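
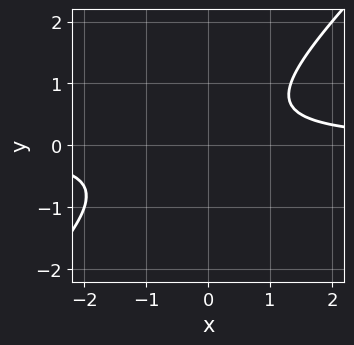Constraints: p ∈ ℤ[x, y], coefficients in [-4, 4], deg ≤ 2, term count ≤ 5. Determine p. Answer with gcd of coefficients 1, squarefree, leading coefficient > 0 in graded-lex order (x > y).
deg p = 2.
From the axis intercepts and sections: no y-intercept at any integer in the box; it misses every integer gridline on the x-axis.
Matching integer coefficients to the picture gives p.

3*x*y - 3*y^2 + y - 2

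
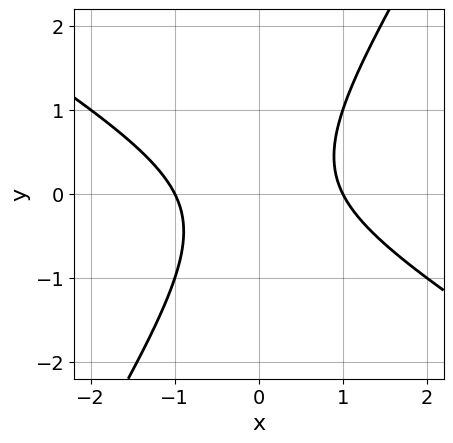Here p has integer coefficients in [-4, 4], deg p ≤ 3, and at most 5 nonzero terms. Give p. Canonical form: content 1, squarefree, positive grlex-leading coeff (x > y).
1. Degree: the shape is more complex than any degree-1 curve, so deg p = 2.
2. Checking where it meets the axes: among the integer gridlines, it crosses the x-axis at x ∈ {-1, 1}; the curve avoids every integer y-axis point in the box.
3. The integer polynomial consistent with all of this is the stated p.

x^2 + x*y - y^2 - 1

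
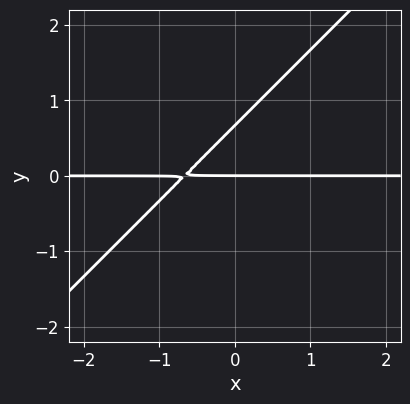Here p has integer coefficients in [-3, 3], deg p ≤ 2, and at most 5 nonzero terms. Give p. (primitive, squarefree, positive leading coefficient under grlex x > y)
The degree is 2 — the shape is more complex than any degree-1 curve.
From the visible intercepts: the visible x-axis segment lies entirely on the curve; it crosses the y-axis at the gridline y = 0.
The integer polynomial consistent with all of this is the stated p.

3*x*y - 3*y^2 + 2*y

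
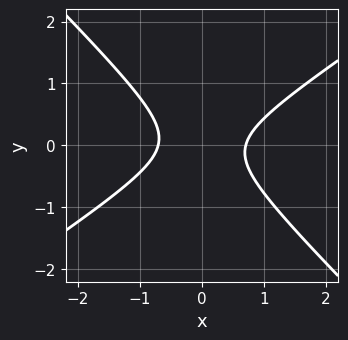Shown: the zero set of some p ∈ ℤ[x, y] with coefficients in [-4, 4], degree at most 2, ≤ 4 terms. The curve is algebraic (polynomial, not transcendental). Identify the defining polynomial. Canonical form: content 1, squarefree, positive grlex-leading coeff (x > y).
(a) Degree: a generic line meets the curve in up to 2 points, so deg p = 2.
(b) Reading off the gridlines: it misses every integer gridline on the y-axis.
(c) Putting this together gives p.

2*x^2 - x*y - 3*y^2 - 1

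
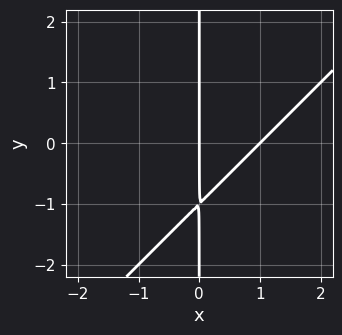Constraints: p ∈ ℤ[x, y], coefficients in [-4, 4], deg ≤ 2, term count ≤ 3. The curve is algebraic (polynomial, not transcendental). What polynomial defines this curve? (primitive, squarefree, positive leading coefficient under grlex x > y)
The degree is 2 — the shape is more complex than any degree-1 curve.
Against the integer gridlines: the x-axis gridline crossings are at x ∈ {0, 1}; every point of the y-axis in the box is on the curve.
Solving for integer coefficients yields p as stated.

x^2 - x*y - x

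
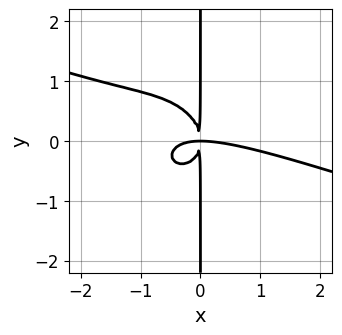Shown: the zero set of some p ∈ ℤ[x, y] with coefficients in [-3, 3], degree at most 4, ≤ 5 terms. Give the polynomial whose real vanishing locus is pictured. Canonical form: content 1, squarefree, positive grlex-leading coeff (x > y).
(a) The degree is 4 — no degree-3 curve has this shape.
(b) Observable constraints: every point of the y-axis in the box is on the curve.
(c) Assembling these constraints gives the stated polynomial.

x^4 + 3*x^3*y + x^2*y^2 + 3*x*y^3 + 3*x^2*y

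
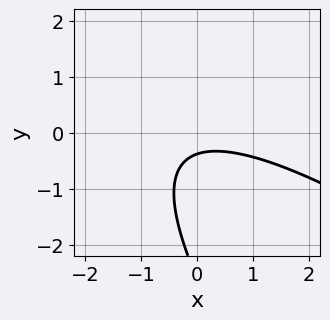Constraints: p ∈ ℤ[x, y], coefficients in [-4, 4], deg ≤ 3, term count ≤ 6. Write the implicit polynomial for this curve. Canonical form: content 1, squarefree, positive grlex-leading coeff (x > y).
x^2 + 2*x*y + y^2 + 3*y + 1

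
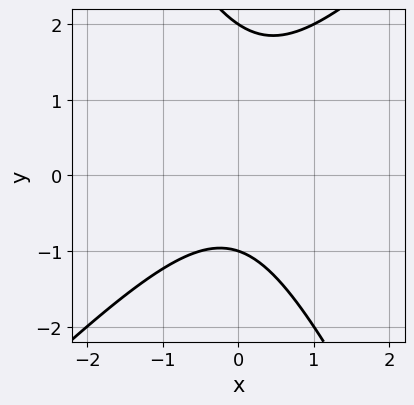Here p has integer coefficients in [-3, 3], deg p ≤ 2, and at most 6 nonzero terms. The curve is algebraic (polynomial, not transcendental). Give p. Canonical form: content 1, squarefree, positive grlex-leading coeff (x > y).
2*x^2 - x*y - y^2 + y + 2

(a) Degree: no degree-1 curve has this shape, so deg p = 2.
(b) Against the integer gridlines: the y-axis gridline crossings are at y ∈ {-1, 2}; no x-intercept at any integer in the box.
(c) Matching integer coefficients to the picture gives p.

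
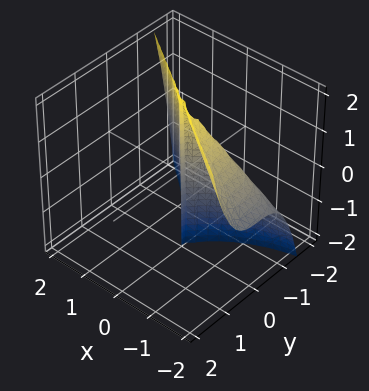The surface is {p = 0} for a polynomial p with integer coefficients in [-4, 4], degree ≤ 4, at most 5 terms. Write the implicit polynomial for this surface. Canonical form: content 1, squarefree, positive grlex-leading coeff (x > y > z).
1. deg p = 3. No degree-2 surface has this shape.
2. Observable constraints: it crosses the y-axis at the gridline y = 0; the visible z-axis segment lies entirely on the surface; among the integer gridlines, it crosses the x-axis at x ∈ {-2, 0}.
3. These observations pin down the coefficients.

x^3 - x^2*z + 3*y^3 + 2*x^2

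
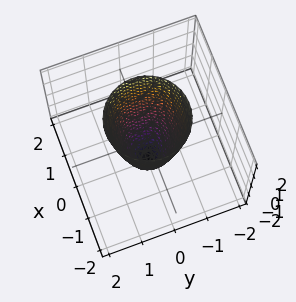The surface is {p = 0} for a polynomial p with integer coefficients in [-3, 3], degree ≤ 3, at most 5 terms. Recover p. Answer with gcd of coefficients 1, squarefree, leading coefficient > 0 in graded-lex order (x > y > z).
3*x^2 + 3*y^2 - z - 2

1. deg p = 2.
2. Symmetries: rotational symmetry about the z-axis ⇒ p depends on x, y only through x² + y².
3. Reading off the gridlines: it meets the z-axis at z = -2 (among the integer gridlines); a circular section at z = -1 has radius between 0 and 1.
4. Fitting integer coefficients to these (and the overall shape) gives p.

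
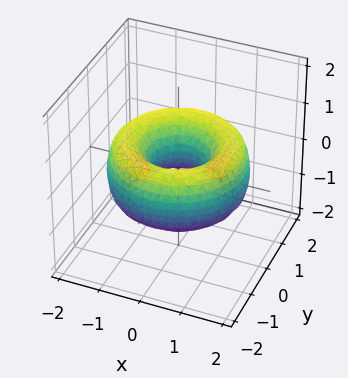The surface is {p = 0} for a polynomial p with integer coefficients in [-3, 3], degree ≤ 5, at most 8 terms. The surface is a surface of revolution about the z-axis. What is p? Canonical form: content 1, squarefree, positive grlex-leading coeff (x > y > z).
x^4 + 2*x^2*y^2 + y^4 - 3*x^2 - 3*y^2 + 2*z^2 + 1

(a) The degree is 4 — a generic line meets the surface in up to 4 points.
(b) Symmetries: rotational symmetry about the z-axis ⇒ p depends on x, y only through x² + y².
(c) Reading off the gridlines: a circular section at z = 0 has radius between 0 and 1; no z-intercept at any integer in the box.
(d) Solving for integer coefficients yields p as stated.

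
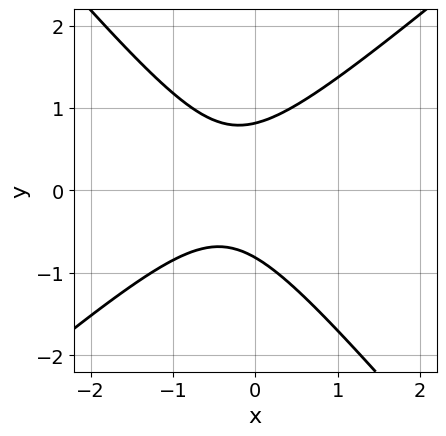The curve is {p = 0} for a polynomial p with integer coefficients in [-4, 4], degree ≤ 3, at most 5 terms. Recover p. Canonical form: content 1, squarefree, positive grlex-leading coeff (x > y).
3*x^2 - x*y - 3*y^2 + 2*x + 2

First, degree: a generic line meets the curve in up to 2 points, so deg p = 2.
Then, against the integer gridlines: no x-intercept at any integer in the box.
Finally, assembling these constraints gives the stated polynomial.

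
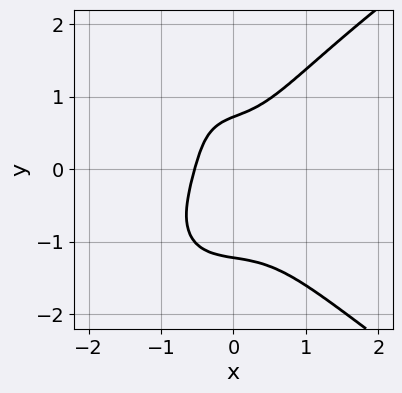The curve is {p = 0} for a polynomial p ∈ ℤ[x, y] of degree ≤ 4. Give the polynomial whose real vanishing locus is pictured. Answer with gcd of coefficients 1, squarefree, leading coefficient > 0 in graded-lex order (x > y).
y^4 - 3*x^3 - x + y - 1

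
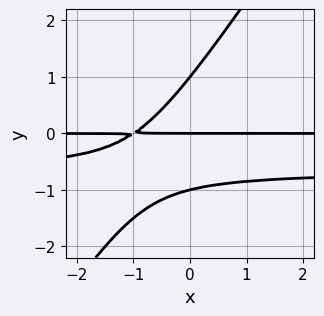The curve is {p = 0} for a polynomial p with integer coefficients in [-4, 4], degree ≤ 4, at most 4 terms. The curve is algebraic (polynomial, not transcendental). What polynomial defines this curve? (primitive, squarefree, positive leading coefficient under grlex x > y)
1. The degree is 3 — the shape is more complex than any degree-2 curve.
2. Observable constraints: every point of the x-axis in the box is on the curve; among the integer gridlines, it crosses the y-axis at y ∈ {-1, 0, 1}.
3. Matching integer coefficients to the picture gives p.

3*x*y^2 - 2*y^3 + 2*x*y + 2*y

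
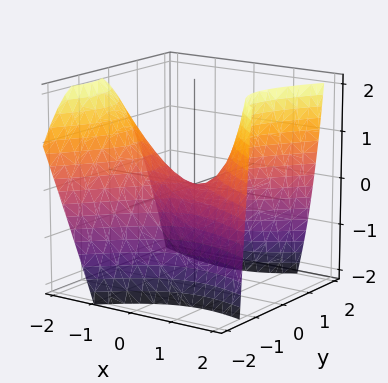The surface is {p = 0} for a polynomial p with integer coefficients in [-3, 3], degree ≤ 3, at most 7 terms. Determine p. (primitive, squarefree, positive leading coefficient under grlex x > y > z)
1. Degree: a generic line meets the surface in up to 2 points, so deg p = 2.
2. Checking where it meets the axes: one x-axis crossing is at x = 0; one y-axis crossing is at y = 0; one z-axis crossing is at z = 0.
3. Together with the visible shape, these determine p as stated.

2*x^2 + 2*x*y + x*z - 3*y^2 - 3*z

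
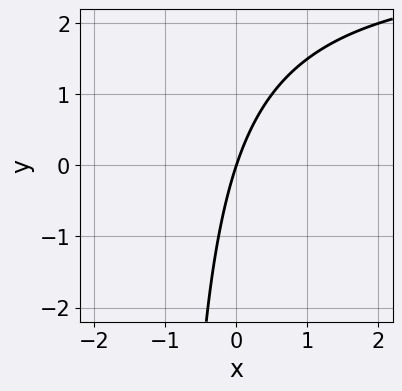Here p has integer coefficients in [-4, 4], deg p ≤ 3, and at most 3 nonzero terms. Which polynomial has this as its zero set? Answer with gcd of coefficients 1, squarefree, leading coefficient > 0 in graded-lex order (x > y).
x*y - 3*x + y

First, deg p = 2. A generic line meets the curve in up to 2 points.
Next, against the integer gridlines: it meets the y-axis at y = 0 (among the integer gridlines); it meets the x-axis at x = 0 (among the integer gridlines).
Finally, matching integer coefficients to the picture gives p.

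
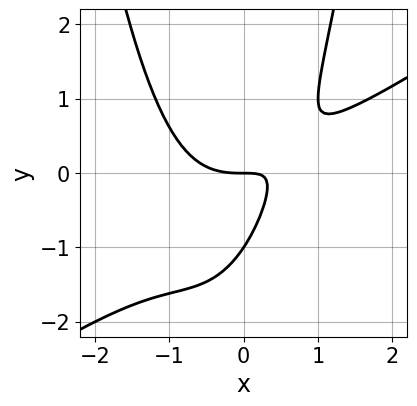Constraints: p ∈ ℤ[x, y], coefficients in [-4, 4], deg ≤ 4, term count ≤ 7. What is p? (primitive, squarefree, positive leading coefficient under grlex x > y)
2*x^3 - 3*x^2*y - 3*x*y + 2*y^2 + 2*y

Degree: a generic line meets the curve in up to 3 points, so deg p = 3.
Against the integer gridlines: among the integer gridlines, it crosses the y-axis at y ∈ {-1, 0}; it crosses the x-axis at the gridline x = 0.
Fitting integer coefficients to these (and the overall shape) gives p.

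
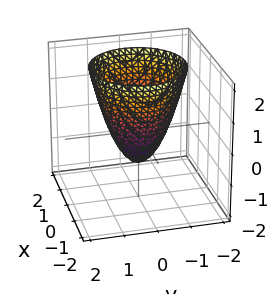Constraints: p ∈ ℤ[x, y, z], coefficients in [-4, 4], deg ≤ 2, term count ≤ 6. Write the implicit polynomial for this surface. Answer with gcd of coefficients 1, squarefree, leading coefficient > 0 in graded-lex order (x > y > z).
1. Degree: no degree-1 surface has this shape, so deg p = 2.
2. By symmetry, the surface is invariant under rotation about z: p = q(x² + y², z).
3. Checking where it meets the axes: it crosses the z-axis at the gridline z = -1; a circular section at z = 0 has radius between 0 and 1.
4. Putting this together gives p.

3*x^2 + 3*y^2 - 2*z - 2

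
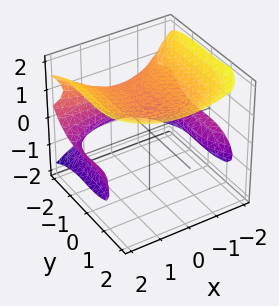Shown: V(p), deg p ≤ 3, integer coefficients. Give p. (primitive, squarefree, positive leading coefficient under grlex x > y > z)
2*x^2*z + y^3 - 3*z^3 + y^2 + 3

1. Degree: no degree-2 surface has this shape, so deg p = 3.
2. From the visible intercepts: it meets the z-axis at z = 1 (among the integer gridlines); the surface avoids every integer x-axis point in the box.
3. These observations pin down the coefficients.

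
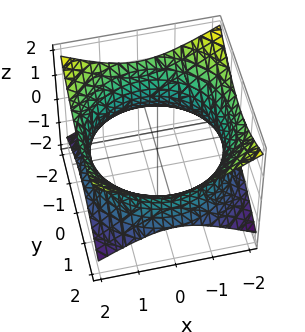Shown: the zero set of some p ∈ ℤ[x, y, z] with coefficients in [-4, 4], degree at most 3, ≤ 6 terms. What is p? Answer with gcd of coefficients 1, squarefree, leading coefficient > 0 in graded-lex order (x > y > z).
x^2 + y^2 - 2*z^2 - 3

1. Degree: an hourglass — one-sheet hyperboloid; a quadric, so deg p = 2.
2. Symmetries: the z ↦ −z reflection is a symmetry, so z appears only in even powers; the z-axis is an axis of rotation, so x and y enter only as x² + y².
3. From the visible intercepts: a circular section at z = 0 has radius between 1 and 2; no z-intercept at any integer in the box.
4. Solving for integer coefficients yields p as stated.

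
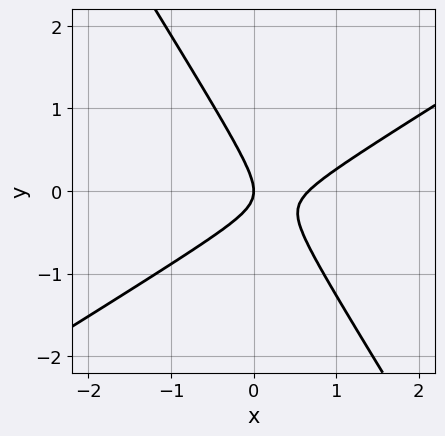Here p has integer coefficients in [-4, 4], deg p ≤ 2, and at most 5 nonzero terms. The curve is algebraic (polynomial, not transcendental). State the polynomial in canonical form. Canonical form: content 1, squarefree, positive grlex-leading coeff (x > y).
3*x^2 - 3*x*y - 3*y^2 - 2*x

1. deg p = 2. The shape is more complex than any degree-1 curve.
2. Checking where it meets the axes: it meets the y-axis at y = 0 (among the integer gridlines); it crosses the x-axis at the gridline x = 0.
3. Fitting integer coefficients to these (and the overall shape) gives p.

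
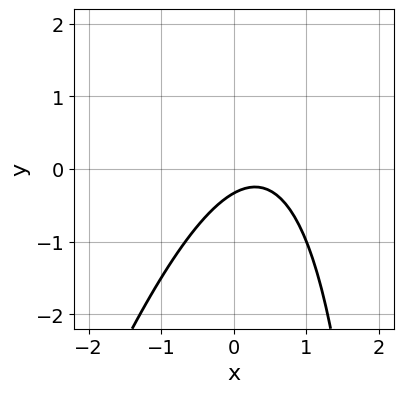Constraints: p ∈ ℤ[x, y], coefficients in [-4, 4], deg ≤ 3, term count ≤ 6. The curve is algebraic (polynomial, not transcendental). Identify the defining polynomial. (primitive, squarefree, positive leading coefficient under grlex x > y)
3*x^2 - x*y - 2*x + 3*y + 1

(a) deg p = 2. No degree-1 curve has this shape.
(b) Against the integer gridlines: it misses every integer gridline on the x-axis.
(c) Solving for integer coefficients yields p as stated.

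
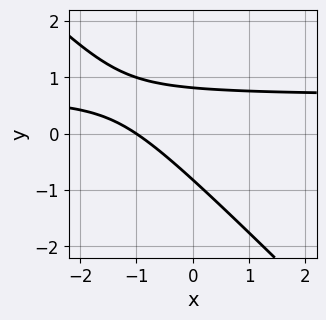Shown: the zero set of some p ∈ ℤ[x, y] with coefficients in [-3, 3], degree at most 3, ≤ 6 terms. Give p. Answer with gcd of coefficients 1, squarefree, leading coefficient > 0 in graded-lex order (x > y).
(a) deg p = 2. No degree-1 curve has this shape.
(b) From the visible intercepts: it meets the x-axis at x = -1 (among the integer gridlines).
(c) Solving for integer coefficients yields p as stated.

3*x*y + 3*y^2 - 2*x - 2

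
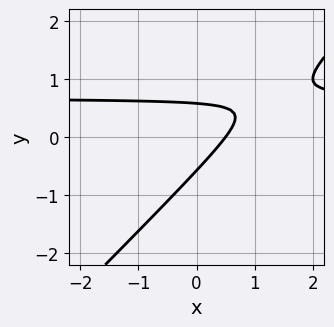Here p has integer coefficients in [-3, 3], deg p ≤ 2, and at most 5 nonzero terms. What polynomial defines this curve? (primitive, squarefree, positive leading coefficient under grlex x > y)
(a) deg p = 2. No degree-1 curve has this shape.
(b) Solving for integer coefficients yields p as stated.

3*x*y - 3*y^2 - 2*x + 1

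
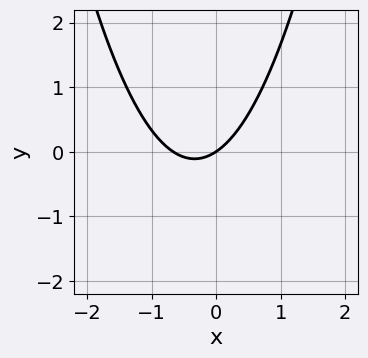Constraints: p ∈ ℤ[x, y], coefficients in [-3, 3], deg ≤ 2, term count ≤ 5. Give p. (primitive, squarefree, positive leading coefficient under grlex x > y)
3*x^2 + 2*x - 3*y

Degree: a generic line meets the curve in up to 2 points, so deg p = 2.
Against the integer gridlines: it meets the y-axis at y = 0 (among the integer gridlines); it meets the x-axis at x = 0 (among the integer gridlines).
These observations pin down the coefficients.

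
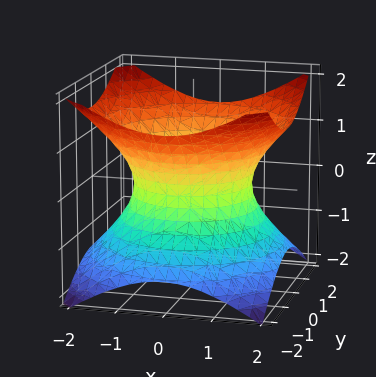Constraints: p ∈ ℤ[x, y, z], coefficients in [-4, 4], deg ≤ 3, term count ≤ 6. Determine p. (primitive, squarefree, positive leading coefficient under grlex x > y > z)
2*x^2 + 2*y^2 - 3*z^2 - 3

The degree is 2 — an hourglass — one-sheet hyperboloid; a quadric.
Symmetries: it's symmetric under z → −z, forcing even powers of z; the surface is invariant under rotation about z: p = q(x² + y², z).
Reading off the gridlines: the surface avoids every integer z-axis point in the box; a circular section at z = 0 has radius between 1 and 2.
Solving for integer coefficients yields p as stated.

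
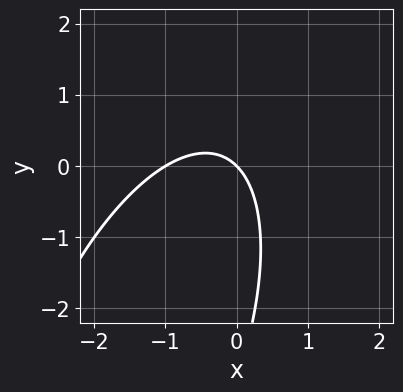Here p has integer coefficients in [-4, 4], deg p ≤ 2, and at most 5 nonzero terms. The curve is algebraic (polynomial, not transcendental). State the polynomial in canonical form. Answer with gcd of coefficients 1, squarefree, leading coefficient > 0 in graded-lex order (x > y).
3*x^2 - 2*x*y + y^2 + 3*x + 3*y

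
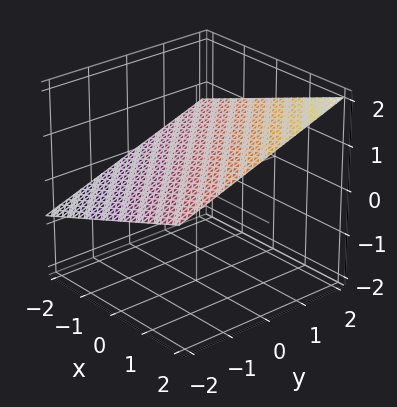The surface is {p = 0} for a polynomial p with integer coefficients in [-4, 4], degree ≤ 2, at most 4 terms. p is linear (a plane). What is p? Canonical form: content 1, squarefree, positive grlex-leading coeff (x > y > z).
First, the degree is 1 — the surface is flat (a plane).
Next, from the visible intercepts: it meets the x-axis at x = -2 (among the integer gridlines); it meets the y-axis at y = -2 (among the integer gridlines).
Finally, matching integer coefficients to the picture gives p.

x + y - 3*z + 2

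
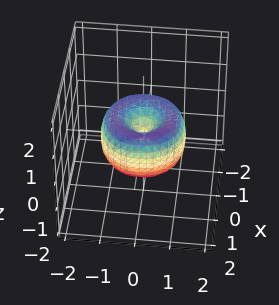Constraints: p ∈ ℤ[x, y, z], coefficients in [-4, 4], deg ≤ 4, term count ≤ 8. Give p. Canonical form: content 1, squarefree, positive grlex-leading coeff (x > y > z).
2*x^4 + 4*x^2*y^2 + 2*y^4 - 3*x^2 - 3*y^2 + 2*z^2

(a) deg p = 4.
(b) By symmetry, every cross-section ⟂ z is a circle, so x, y appear only via x² + y².
(c) Observable constraints: it crosses the x-axis at the gridline x = 0; a circular section at z = 0 has radius between 1 and 2.
(d) These observations pin down the coefficients.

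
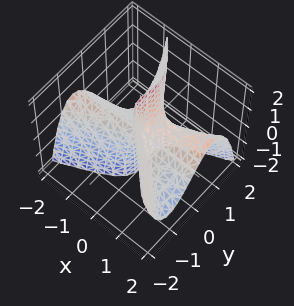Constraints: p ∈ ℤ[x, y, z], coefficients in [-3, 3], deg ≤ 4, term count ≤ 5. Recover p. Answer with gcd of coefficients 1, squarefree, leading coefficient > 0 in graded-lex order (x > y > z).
2*x^2*y - 2*x*y^2 - 3*y^3 - 3*x*z + 3*y^2

deg p = 3. No degree-2 surface has this shape.
From the visible intercepts: every point of the x-axis in the box is on the surface; the visible z-axis segment lies entirely on the surface; it crosses the y-axis at the gridline y = 1.
Fitting integer coefficients to these (and the overall shape) gives p.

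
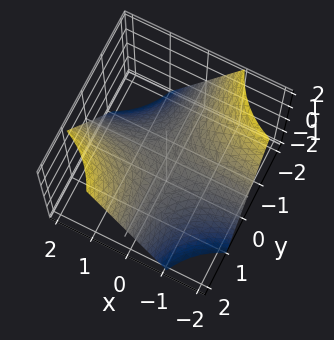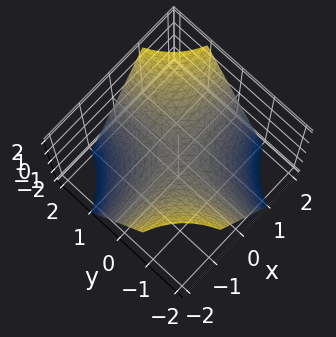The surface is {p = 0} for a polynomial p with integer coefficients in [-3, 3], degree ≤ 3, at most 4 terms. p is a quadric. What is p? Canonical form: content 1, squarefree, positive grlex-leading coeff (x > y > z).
x*y - z

1. deg p = 2. A saddle surface; a quadric.
2. Checking where it meets the axes: it crosses the z-axis at the gridline z = 0; every point of the y-axis in the box is on the surface; the visible x-axis segment lies entirely on the surface.
3. These observations pin down the coefficients.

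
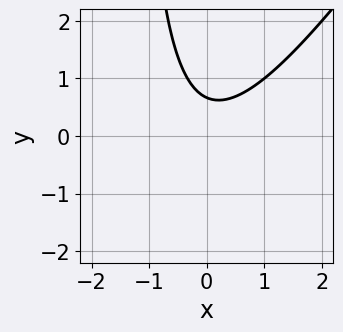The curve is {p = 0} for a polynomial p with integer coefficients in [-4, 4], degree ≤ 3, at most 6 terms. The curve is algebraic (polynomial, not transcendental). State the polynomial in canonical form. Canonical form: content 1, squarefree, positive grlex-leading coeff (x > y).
(a) deg p = 2. A generic line meets the curve in up to 2 points.
(b) From the axis intercepts and sections: the curve avoids every integer x-axis point in the box.
(c) Matching integer coefficients to the picture gives p.

3*x^2 - 2*x*y - 3*y + 2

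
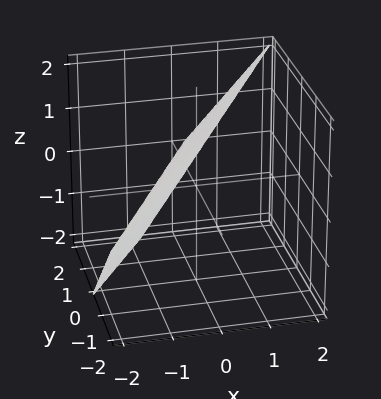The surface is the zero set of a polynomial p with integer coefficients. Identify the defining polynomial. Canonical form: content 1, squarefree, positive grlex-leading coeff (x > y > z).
3*x - 2*y - 2*z + 2

First, deg p = 1. Every cross-section is a straight line — this is a plane.
Then, observable constraints: one y-axis crossing is at y = 1; it crosses the z-axis at the gridline z = 1.
Finally, these observations pin down the coefficients.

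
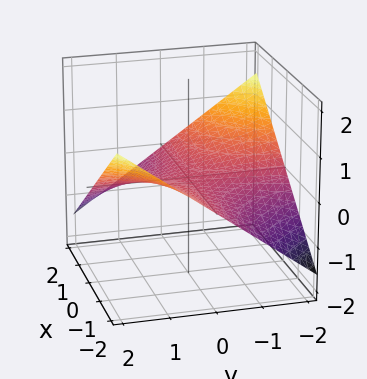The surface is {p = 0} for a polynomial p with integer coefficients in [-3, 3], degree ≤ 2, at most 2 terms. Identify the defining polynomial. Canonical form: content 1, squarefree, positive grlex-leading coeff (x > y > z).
1. Degree: a hyperbolic paraboloid; a quadric, so deg p = 2.
2. Reading off the gridlines: every point of the y-axis in the box is on the surface; the visible x-axis segment lies entirely on the surface.
3. Fitting integer coefficients to these (and the overall shape) gives p.

x*y + 3*z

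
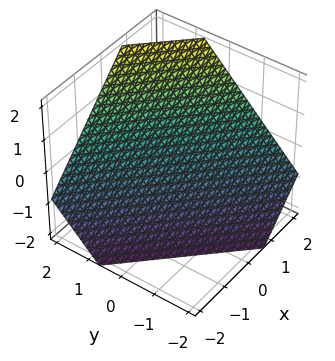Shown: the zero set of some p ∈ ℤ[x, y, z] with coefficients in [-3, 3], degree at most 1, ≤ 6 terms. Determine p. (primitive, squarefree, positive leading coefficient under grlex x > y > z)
First, degree: every cross-section is a straight line — this is a plane, so deg p = 1.
Finally, solving for integer coefficients yields p as stated.

3*x + 3*y - 3*z - 2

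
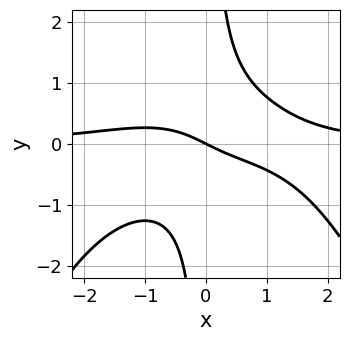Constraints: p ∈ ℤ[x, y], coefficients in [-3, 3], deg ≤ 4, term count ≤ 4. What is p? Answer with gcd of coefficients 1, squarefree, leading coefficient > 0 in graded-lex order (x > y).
1. Degree: a generic line meets the curve in up to 4 points, so deg p = 4.
2. From the axis intercepts and sections: it crosses the y-axis at the gridline y = 0; it crosses the x-axis at the gridline x = 0.
3. Putting this together gives p.

x^3*y + 3*x*y^2 - x - 2*y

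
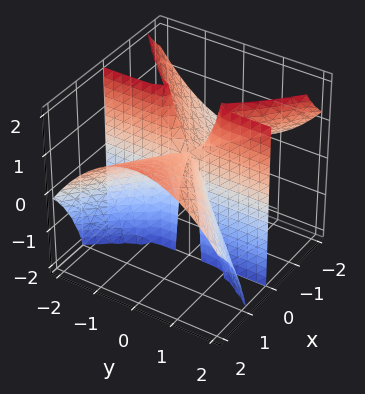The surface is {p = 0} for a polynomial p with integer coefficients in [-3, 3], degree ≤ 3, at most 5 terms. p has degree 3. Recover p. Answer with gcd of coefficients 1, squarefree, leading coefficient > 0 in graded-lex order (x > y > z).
x^3 - 3*x^2*z - 2*x*y^2 + 2*x^2

(a) Degree: a generic line meets the surface in up to 3 points, so deg p = 3.
(b) Against the integer gridlines: every point of the y-axis in the box is on the surface; it crosses the x-axis at the gridline x = -2; the visible z-axis segment lies entirely on the surface.
(c) Solving for integer coefficients yields p as stated.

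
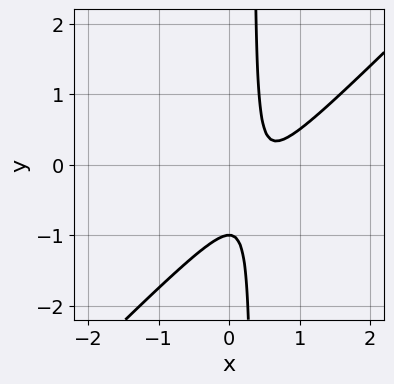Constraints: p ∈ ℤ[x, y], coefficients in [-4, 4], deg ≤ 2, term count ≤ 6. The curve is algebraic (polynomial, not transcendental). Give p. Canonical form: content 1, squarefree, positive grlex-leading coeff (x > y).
First, deg p = 2.
Next, against the integer gridlines: it meets the y-axis at y = -1 (among the integer gridlines); it misses every integer gridline on the x-axis.
Finally, fitting integer coefficients to these (and the overall shape) gives p.

3*x^2 - 3*x*y - 3*x + y + 1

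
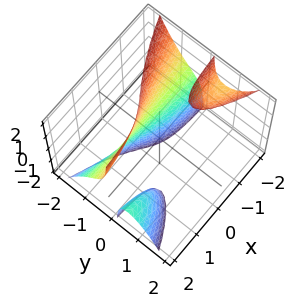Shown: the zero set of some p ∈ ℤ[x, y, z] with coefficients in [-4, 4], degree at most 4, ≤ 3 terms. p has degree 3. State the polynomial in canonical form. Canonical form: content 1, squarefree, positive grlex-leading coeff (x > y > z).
2*x*y*z + 3*y^3 + 1

1. I count 3 distinct pieces. They look like related sheets of one shape, so recover p as a whole.
2. The degree is 3 — the shape is more complex than any degree-2 surface.
3. Checking where it meets the axes: the surface avoids every integer x-axis point in the box; the surface avoids every integer z-axis point in the box.
4. These observations pin down the coefficients.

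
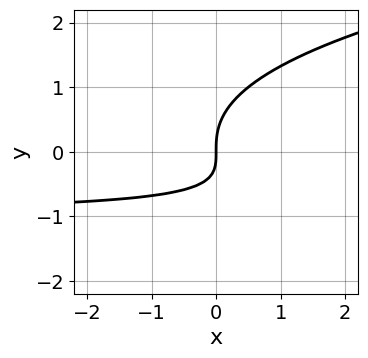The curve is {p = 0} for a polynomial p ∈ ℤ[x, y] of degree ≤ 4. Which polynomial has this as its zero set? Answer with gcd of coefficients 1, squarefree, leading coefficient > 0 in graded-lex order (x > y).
First, degree: the shape is more complex than any degree-2 curve, so deg p = 3.
Next, from the visible intercepts: it meets the y-axis at y = 0 (among the integer gridlines); it meets the x-axis at x = 0 (among the integer gridlines).
Finally, putting this together gives p.

y^3 - x*y - x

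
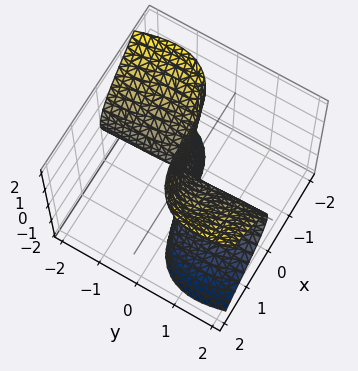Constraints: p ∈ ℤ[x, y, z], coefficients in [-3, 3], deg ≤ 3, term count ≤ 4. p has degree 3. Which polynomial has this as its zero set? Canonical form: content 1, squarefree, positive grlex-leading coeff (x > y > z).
1. The degree is 3 — the shape is more complex than any degree-2 surface.
2. Against the integer gridlines: every point of the y-axis in the box is on the surface; every point of the z-axis in the box is on the surface; one x-axis crossing is at x = 0.
3. Assembling these constraints gives the stated polynomial.

x^3 + 2*x*y^2 - 2*y*z^2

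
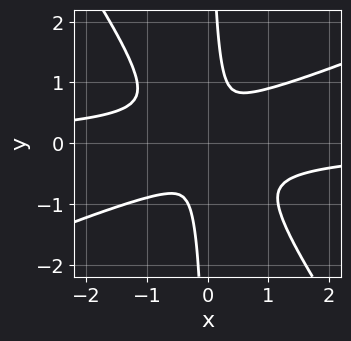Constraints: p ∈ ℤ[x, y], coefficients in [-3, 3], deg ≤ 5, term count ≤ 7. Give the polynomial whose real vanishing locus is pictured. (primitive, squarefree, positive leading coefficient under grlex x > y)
(a) Degree: the shape is more complex than any degree-3 curve, so deg p = 4.
(b) Matching integer coefficients to the picture gives p.

2*x^3*y - 3*x^2*y^2 - 3*x*y^3 + 2*x^2 + y^2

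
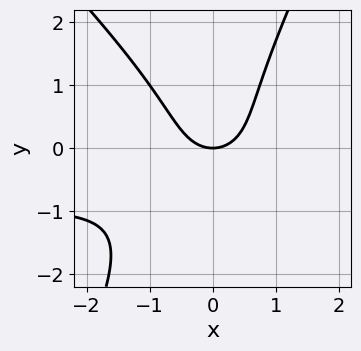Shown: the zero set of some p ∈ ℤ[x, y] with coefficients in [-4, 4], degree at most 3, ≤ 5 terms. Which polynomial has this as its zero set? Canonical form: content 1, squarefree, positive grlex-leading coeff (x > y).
Degree: the shape is more complex than any degree-2 curve, so deg p = 3.
From the visible intercepts: it crosses the x-axis at the gridline x = 0; it meets the y-axis at y = 0 (among the integer gridlines).
Solving for integer coefficients yields p as stated.

2*x^2*y + x*y^2 - y^3 + 2*x^2 - 2*y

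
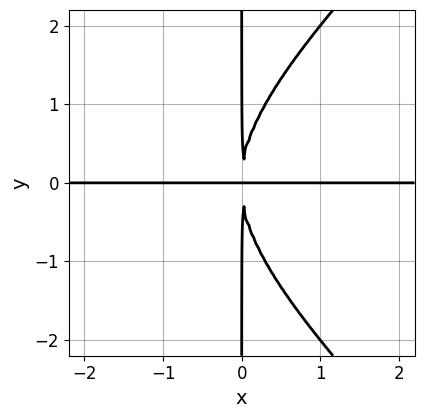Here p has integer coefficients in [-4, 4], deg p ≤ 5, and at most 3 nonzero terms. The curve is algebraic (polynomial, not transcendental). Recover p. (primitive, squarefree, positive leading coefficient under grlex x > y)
x^3*y - x*y^3 + 3*x^2*y

1. The degree is 4 — the shape is more complex than any degree-3 curve.
2. From the axis intercepts and sections: the visible y-axis segment lies entirely on the curve; the visible x-axis segment lies entirely on the curve.
3. The integer polynomial consistent with all of this is the stated p.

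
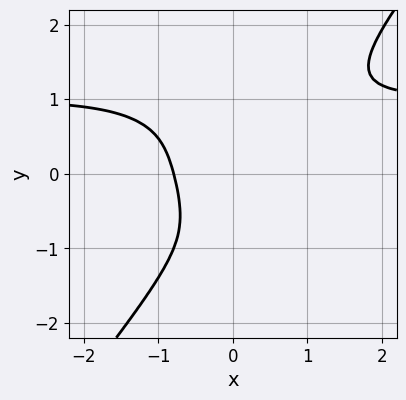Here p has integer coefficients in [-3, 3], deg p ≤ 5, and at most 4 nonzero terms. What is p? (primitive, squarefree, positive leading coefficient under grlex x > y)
2*x^3*y - y^4 - 2*x^3 - 1

1. Degree: no degree-3 curve has this shape, so deg p = 4.
2. From the axis intercepts and sections: no y-intercept at any integer in the box.
3. Fitting integer coefficients to these (and the overall shape) gives p.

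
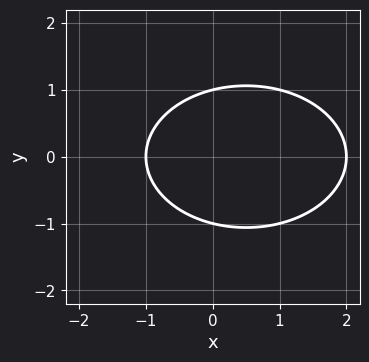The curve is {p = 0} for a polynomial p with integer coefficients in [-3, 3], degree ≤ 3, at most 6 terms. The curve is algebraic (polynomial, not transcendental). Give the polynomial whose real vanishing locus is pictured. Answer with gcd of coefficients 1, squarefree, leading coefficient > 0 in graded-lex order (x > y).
x^2 + 2*y^2 - x - 2

First, degree: a generic line meets the curve in up to 2 points, so deg p = 2.
Next, symmetries: the y ↦ −y reflection is a symmetry, so y appears only in even powers.
Then, from the axis intercepts and sections: among the integer gridlines, it crosses the y-axis at y ∈ {-1, 1}; the x-axis gridline crossings are at x ∈ {-1, 2}.
Finally, matching integer coefficients to the picture gives p.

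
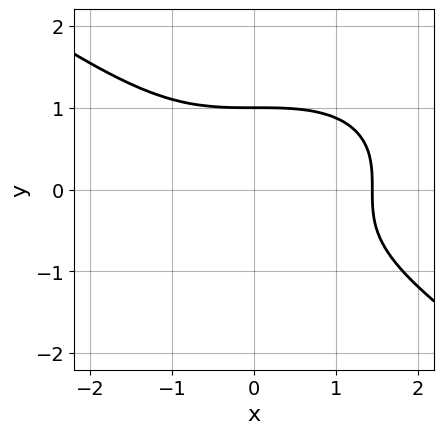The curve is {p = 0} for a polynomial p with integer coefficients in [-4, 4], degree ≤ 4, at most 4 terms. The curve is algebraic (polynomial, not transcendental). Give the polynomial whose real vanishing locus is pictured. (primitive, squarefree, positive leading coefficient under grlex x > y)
x^3 + 3*y^3 - 3

1. Degree: no degree-2 curve has this shape, so deg p = 3.
2. From the visible intercepts: it crosses the y-axis at the gridline y = 1.
3. Fitting integer coefficients to these (and the overall shape) gives p.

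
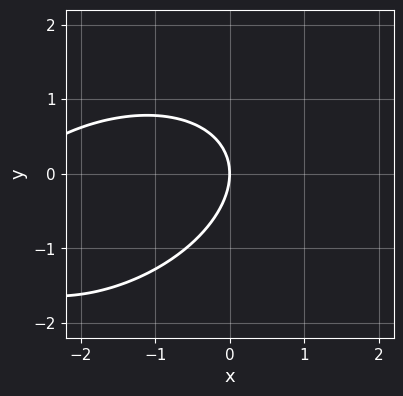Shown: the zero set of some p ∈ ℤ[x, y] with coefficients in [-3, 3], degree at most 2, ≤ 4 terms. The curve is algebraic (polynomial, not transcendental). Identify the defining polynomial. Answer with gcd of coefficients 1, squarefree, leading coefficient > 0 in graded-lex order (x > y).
1. The degree is 2 — the shape is more complex than any degree-1 curve.
2. From the visible intercepts: it crosses the x-axis at the gridline x = 0; it meets the y-axis at y = 0 (among the integer gridlines).
3. These observations pin down the coefficients.

x^2 - x*y + 2*y^2 + 3*x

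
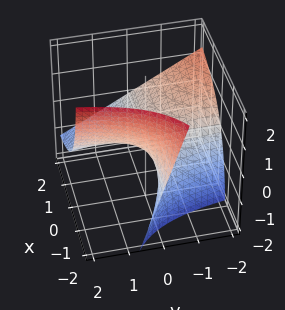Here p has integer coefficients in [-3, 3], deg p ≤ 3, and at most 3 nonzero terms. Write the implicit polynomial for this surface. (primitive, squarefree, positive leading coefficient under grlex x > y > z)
2*x*y + 2*x*z + 3*z

The degree is 2 — no degree-1 surface has this shape.
From the visible intercepts: it crosses the z-axis at the gridline z = 0; the visible x-axis segment lies entirely on the surface; the visible y-axis segment lies entirely on the surface.
Together with the visible shape, these determine p as stated.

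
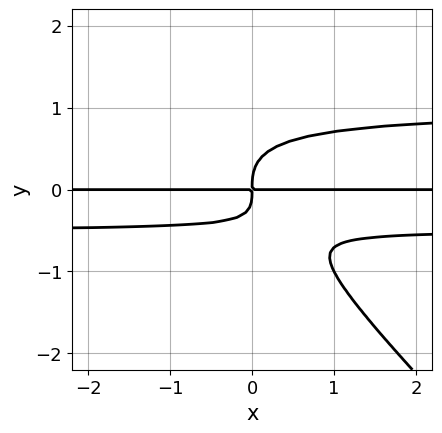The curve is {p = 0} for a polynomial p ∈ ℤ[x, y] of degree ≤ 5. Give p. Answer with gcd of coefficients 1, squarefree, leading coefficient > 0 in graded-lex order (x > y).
(a) The degree is 4 — no degree-3 curve has this shape.
(b) From the visible intercepts: the visible x-axis segment lies entirely on the curve.
(c) The integer polynomial consistent with all of this is the stated p.

2*x*y^3 + 2*y^4 - x*y^2 - x*y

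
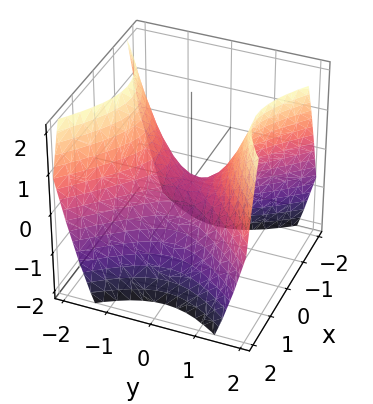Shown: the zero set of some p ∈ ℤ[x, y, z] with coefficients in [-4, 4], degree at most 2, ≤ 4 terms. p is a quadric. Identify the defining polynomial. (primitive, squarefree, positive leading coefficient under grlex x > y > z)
x^2 - y^2 + z

(a) The degree is 2 — a saddle surface; a quadric.
(b) Symmetries: it's symmetric under y → −y, forcing even powers of y; it's symmetric under x → −x, forcing even powers of x.
(c) Checking where it meets the axes: it meets the x-axis at x = 0 (among the integer gridlines); one y-axis crossing is at y = 0; it crosses the z-axis at the gridline z = 0.
(d) Fitting integer coefficients to these (and the overall shape) gives p.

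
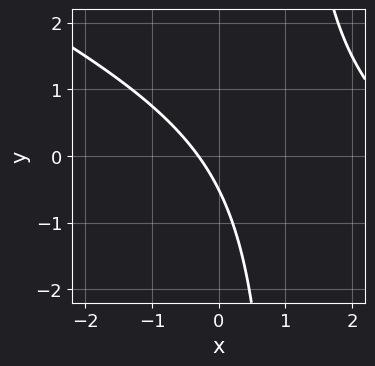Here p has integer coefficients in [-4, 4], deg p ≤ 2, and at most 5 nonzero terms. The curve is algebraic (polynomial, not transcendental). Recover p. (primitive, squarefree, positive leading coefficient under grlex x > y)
x^2 + 2*x*y - 3*x - 2*y - 1

First, the degree is 2 — no degree-1 curve has this shape.
Finally, the integer polynomial consistent with all of this is the stated p.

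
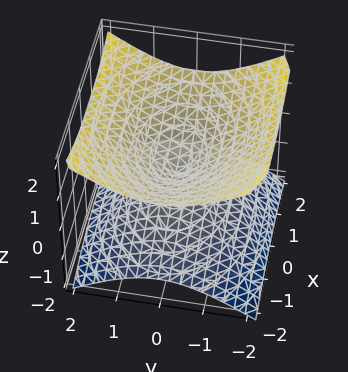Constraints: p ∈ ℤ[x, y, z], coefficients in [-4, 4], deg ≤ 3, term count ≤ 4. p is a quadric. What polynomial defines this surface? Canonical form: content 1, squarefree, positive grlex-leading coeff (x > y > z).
x^2 + 2*y^2 - 3*z^2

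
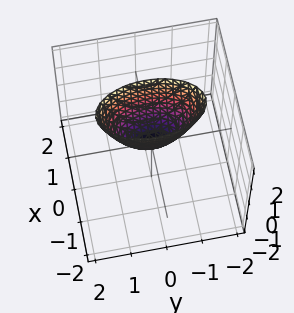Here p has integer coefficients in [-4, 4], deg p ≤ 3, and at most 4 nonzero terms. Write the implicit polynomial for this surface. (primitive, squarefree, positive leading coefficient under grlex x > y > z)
3*x^2 + y^2 - z

1. The degree is 2 — a single bowl opening along one axis; a quadric.
2. Symmetries: it's symmetric under x → −x, forcing even powers of x; the y ↦ −y reflection is a symmetry, so y appears only in even powers.
3. From the visible intercepts: one y-axis crossing is at y = 0; it meets the z-axis at z = 0 (among the integer gridlines); it meets the x-axis at x = 0 (among the integer gridlines).
4. The integer polynomial consistent with all of this is the stated p.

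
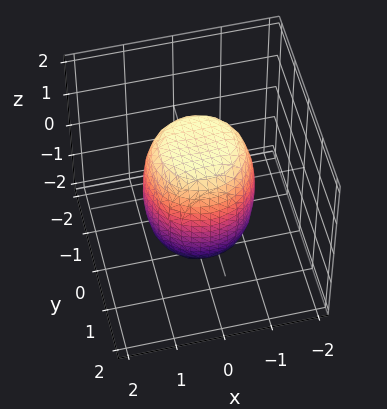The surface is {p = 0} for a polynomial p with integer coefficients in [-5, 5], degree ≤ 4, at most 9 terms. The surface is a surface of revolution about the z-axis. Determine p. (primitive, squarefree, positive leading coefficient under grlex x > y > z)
First, degree: the shape is more complex than any degree-3 surface, so deg p = 4.
Next, symmetries: every cross-section ⟂ z is a circle, so x, y appear only via x² + y².
Next, from the visible intercepts: a circular section at z = -1 has radius exactly 1.
Finally, putting this together gives p.

2*x^4 + 4*x^2*y^2 + 2*y^4 - x^2 - y^2 + z^2 - 2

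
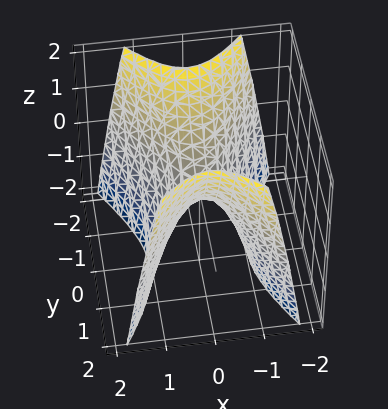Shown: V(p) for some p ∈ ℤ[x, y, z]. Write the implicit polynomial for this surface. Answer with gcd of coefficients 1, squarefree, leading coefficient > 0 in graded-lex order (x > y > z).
Degree: a hyperbolic paraboloid; a quadric, so deg p = 2.
Symmetries: it's symmetric under x → −x, forcing even powers of x; mirror symmetry y ↦ −y ⇒ only even powers of y.
Observable constraints: it crosses the z-axis at the gridline z = 0; it meets the y-axis at y = 0 (among the integer gridlines); it meets the x-axis at x = 0 (among the integer gridlines).
Fitting integer coefficients to these (and the overall shape) gives p.

2*x^2 - y^2 + z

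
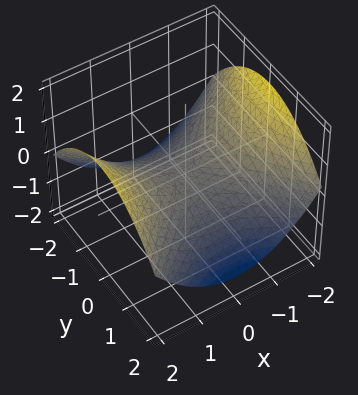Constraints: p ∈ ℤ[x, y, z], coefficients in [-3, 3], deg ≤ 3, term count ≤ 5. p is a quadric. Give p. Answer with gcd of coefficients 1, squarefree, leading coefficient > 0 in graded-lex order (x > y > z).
x^2 - y^2 - 3*z

(a) Degree: a saddle surface; a quadric, so deg p = 2.
(b) Symmetries: the y ↦ −y reflection is a symmetry, so y appears only in even powers; mirror symmetry x ↦ −x ⇒ only even powers of x.
(c) Against the integer gridlines: it meets the y-axis at y = 0 (among the integer gridlines); it crosses the x-axis at the gridline x = 0.
(d) Fitting integer coefficients to these (and the overall shape) gives p.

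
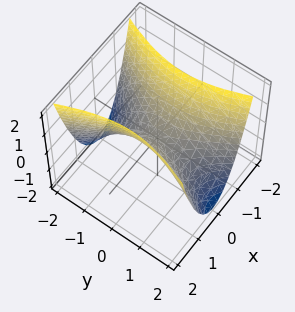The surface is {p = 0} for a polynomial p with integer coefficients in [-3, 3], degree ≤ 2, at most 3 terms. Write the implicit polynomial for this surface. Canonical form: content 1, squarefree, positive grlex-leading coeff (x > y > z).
3*x^2 - y^2 - 2*z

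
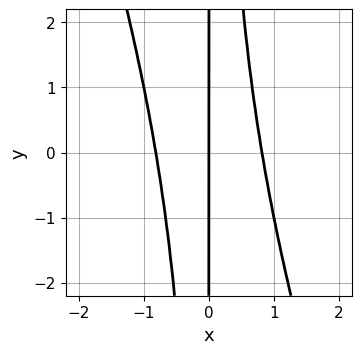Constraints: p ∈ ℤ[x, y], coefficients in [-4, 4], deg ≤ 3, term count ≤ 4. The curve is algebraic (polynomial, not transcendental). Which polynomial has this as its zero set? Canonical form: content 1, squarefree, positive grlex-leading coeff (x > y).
3*x^3 + x^2*y - 2*x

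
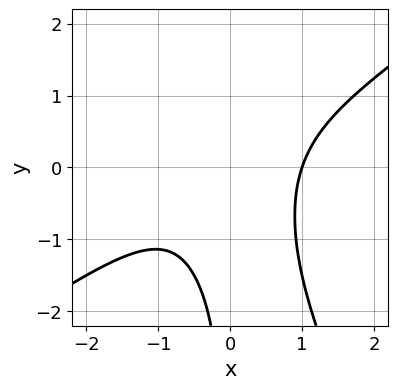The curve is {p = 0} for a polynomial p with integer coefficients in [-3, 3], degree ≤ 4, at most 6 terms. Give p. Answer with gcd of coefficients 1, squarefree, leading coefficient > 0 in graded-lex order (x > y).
3*x^3 - 3*x^2*y - 2*x*y^2 - 3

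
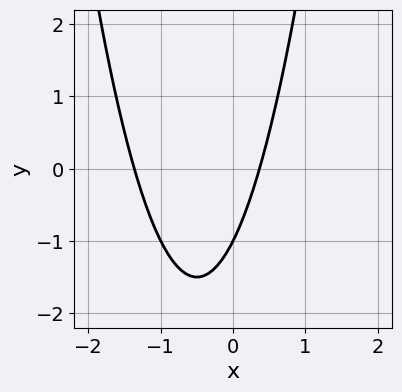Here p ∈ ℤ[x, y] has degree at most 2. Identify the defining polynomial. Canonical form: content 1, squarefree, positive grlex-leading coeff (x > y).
2*x^2 + 2*x - y - 1

The degree is 2 — a generic line meets the curve in up to 2 points.
Checking where it meets the axes: it crosses the y-axis at the gridline y = -1.
The integer polynomial consistent with all of this is the stated p.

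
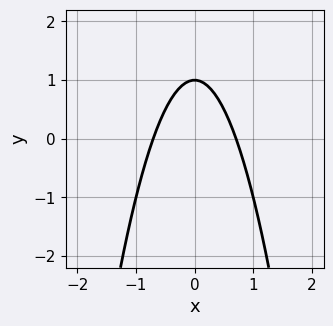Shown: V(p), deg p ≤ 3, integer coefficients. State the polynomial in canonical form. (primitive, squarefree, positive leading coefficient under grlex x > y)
1. deg p = 2. The shape is more complex than any degree-1 curve.
2. Symmetries: mirror symmetry x ↦ −x ⇒ only even powers of x.
3. Observable constraints: it meets the y-axis at y = 1 (among the integer gridlines).
4. Matching integer coefficients to the picture gives p.

2*x^2 + y - 1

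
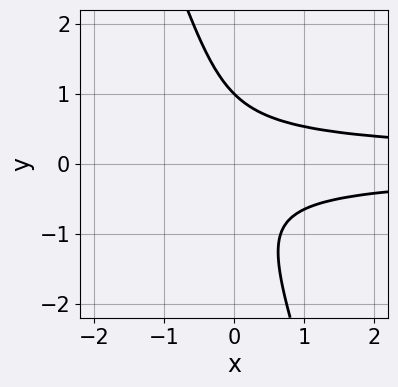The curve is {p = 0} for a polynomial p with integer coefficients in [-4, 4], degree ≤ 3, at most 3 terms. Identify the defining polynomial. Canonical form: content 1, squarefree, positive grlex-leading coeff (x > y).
First, deg p = 3. A generic line meets the curve in up to 3 points.
Then, from the axis intercepts and sections: the curve avoids every integer x-axis point in the box; one y-axis crossing is at y = 1.
Finally, solving for integer coefficients yields p as stated.

3*x*y^2 + y^3 - 1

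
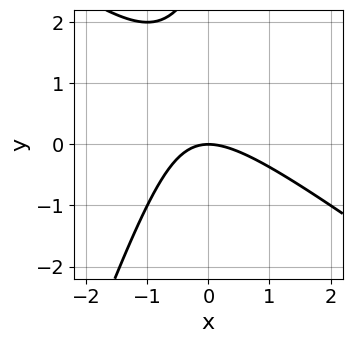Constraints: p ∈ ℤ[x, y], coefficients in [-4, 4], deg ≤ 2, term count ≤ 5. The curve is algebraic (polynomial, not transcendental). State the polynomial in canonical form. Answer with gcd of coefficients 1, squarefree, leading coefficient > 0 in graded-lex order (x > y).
2*x^2 + 2*x*y - y^2 + 3*y

Degree: a generic line meets the curve in up to 2 points, so deg p = 2.
From the visible intercepts: it meets the x-axis at x = 0 (among the integer gridlines); one y-axis crossing is at y = 0.
Putting this together gives p.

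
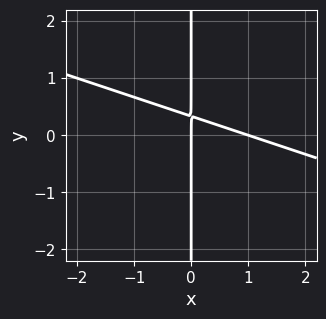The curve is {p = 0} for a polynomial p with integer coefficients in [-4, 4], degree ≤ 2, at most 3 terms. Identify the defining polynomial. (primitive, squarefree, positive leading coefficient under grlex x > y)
First, the degree is 2 — the shape is more complex than any degree-1 curve.
Next, from the visible intercepts: the visible y-axis segment lies entirely on the curve; among the integer gridlines, it crosses the x-axis at x ∈ {0, 1}.
Finally, matching integer coefficients to the picture gives p.

x^2 + 3*x*y - x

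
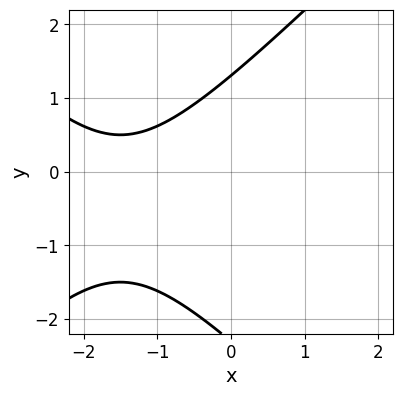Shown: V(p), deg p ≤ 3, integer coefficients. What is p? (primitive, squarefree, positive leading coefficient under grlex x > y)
1. Degree: no degree-1 curve has this shape, so deg p = 2.
2. Against the integer gridlines: no x-intercept at any integer in the box.
3. Putting this together gives p.

x^2 - y^2 + 3*x - y + 3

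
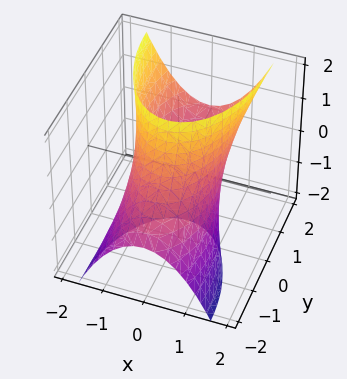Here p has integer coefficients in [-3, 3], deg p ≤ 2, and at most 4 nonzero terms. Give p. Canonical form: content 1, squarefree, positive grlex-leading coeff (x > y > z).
First, degree: no degree-1 surface has this shape, so deg p = 2.
Next, checking where it meets the axes: among the integer gridlines, it crosses the x-axis at x ∈ {-1, 1}; it misses every integer gridline on the z-axis.
Finally, assembling these constraints gives the stated polynomial.

3*x^2 + y^2 - 2*y*z - 3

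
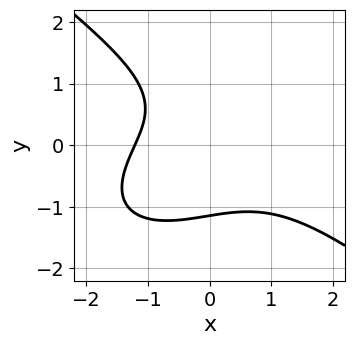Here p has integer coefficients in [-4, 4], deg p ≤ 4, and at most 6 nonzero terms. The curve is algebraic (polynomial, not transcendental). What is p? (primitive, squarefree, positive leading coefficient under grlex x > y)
x^3 + 2*y^3 + 2*x*y + x + 3

(a) deg p = 3. The shape is more complex than any degree-2 curve.
(b) Solving for integer coefficients yields p as stated.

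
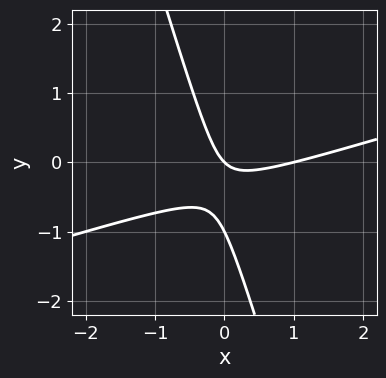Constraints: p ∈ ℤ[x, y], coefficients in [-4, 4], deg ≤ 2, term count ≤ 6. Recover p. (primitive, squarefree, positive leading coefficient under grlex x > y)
1. The degree is 2 — the shape is more complex than any degree-1 curve.
2. From the visible intercepts: the y-axis gridline crossings are at y ∈ {-1, 0}; the x-axis gridline crossings are at x ∈ {0, 1}.
3. Matching integer coefficients to the picture gives p.

x^2 - 3*x*y - y^2 - x - y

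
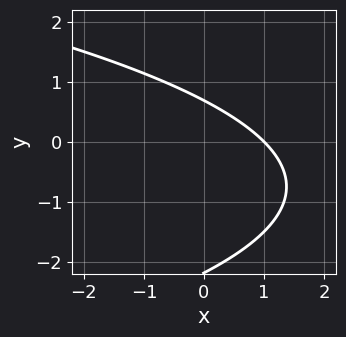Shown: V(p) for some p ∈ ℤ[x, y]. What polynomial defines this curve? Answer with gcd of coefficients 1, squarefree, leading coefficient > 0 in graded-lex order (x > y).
Degree: the shape is more complex than any degree-1 curve, so deg p = 2.
Observable constraints: it crosses the x-axis at the gridline x = 1.
Matching integer coefficients to the picture gives p.

2*y^2 + 3*x + 3*y - 3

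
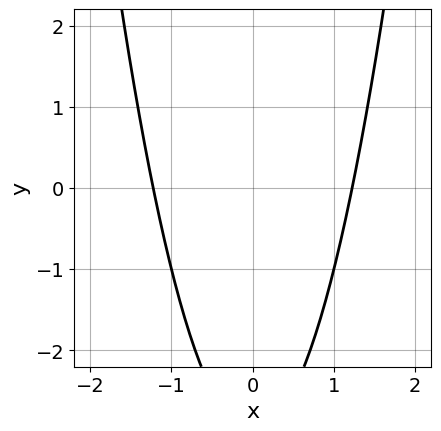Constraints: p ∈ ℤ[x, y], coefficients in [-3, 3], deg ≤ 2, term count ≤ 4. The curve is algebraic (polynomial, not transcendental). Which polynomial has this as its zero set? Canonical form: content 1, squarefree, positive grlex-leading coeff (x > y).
2*x^2 - y - 3

First, the degree is 2 — no degree-1 curve has this shape.
Next, symmetries: the x ↦ −x reflection is a symmetry, so x appears only in even powers.
Next, reading off the gridlines: the curve avoids every integer y-axis point in the box.
Finally, the integer polynomial consistent with all of this is the stated p.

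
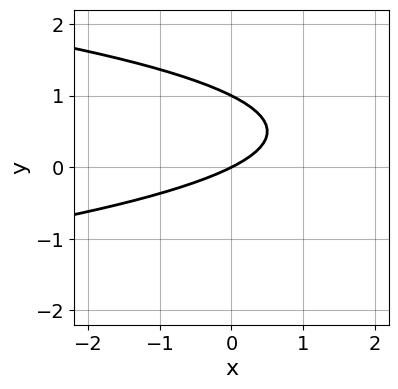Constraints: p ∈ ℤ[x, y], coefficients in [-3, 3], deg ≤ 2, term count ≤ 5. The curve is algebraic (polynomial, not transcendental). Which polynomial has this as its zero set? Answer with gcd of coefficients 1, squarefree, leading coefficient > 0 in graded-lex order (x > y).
2*y^2 + x - 2*y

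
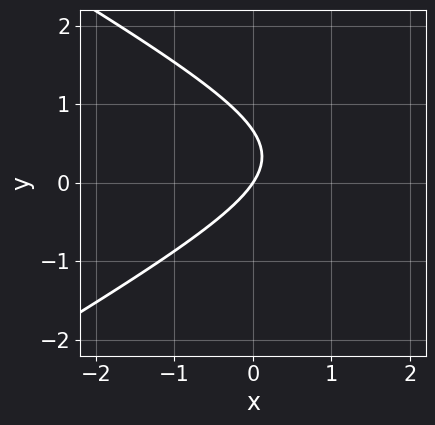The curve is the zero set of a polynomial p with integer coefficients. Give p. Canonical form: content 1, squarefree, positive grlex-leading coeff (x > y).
First, degree: a generic line meets the curve in up to 2 points, so deg p = 2.
Then, against the integer gridlines: it meets the y-axis at y = 0 (among the integer gridlines); it crosses the x-axis at the gridline x = 0.
Finally, fitting integer coefficients to these (and the overall shape) gives p.

x^2 - 3*y^2 - 3*x + 2*y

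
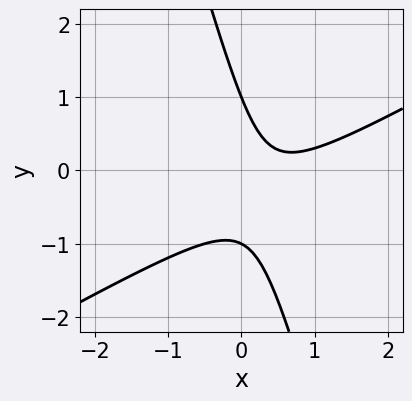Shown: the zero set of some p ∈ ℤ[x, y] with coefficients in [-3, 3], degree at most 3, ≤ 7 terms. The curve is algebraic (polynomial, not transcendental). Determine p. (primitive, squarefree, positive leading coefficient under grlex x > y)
1. deg p = 2. A generic line meets the curve in up to 2 points.
2. Checking where it meets the axes: the y-axis gridline crossings are at y ∈ {-1, 1}; the curve avoids every integer x-axis point in the box.
3. Fitting integer coefficients to these (and the overall shape) gives p.

2*x^2 - 3*x*y - y^2 - 2*x + 1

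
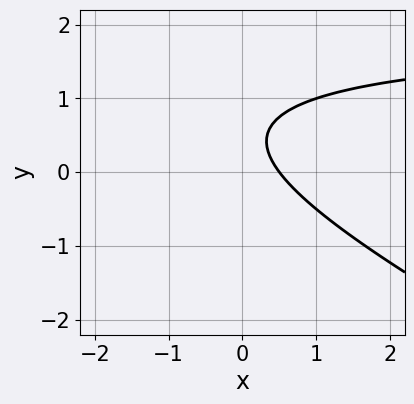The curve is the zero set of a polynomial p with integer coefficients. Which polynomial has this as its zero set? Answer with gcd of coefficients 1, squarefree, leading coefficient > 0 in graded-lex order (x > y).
Degree: no degree-1 curve has this shape, so deg p = 2.
Against the integer gridlines: no y-intercept at any integer in the box.
Solving for integer coefficients yields p as stated.

x*y + 2*y^2 - 2*x - 2*y + 1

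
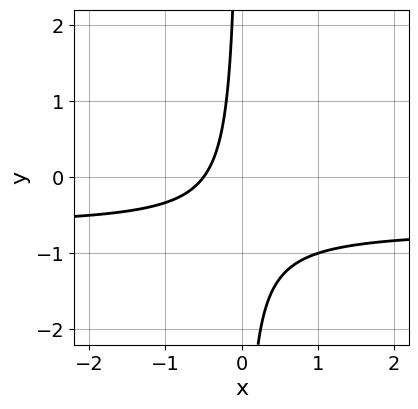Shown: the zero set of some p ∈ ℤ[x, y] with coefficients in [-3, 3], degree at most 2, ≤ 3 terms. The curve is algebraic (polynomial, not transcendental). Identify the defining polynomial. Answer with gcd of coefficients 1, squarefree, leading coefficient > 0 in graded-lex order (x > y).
3*x*y + 2*x + 1

The degree is 2 — no degree-1 curve has this shape.
Against the integer gridlines: the curve avoids every integer y-axis point in the box.
These observations pin down the coefficients.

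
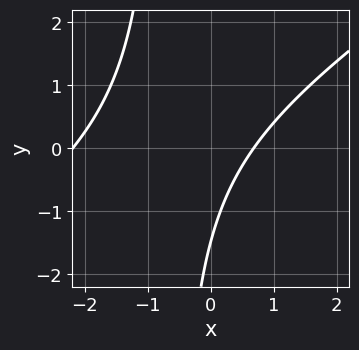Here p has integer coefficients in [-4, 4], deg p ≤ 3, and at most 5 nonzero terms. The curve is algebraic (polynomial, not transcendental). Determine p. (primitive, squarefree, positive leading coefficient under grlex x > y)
2*x^2 - 3*x*y + 3*x - 2*y - 3

1. The degree is 2 — the shape is more complex than any degree-1 curve.
2. Solving for integer coefficients yields p as stated.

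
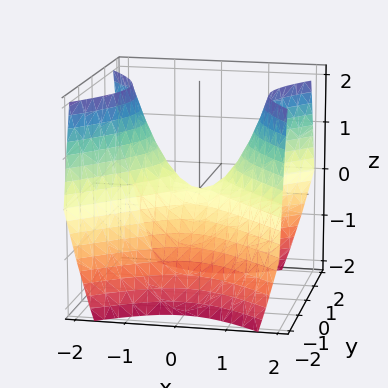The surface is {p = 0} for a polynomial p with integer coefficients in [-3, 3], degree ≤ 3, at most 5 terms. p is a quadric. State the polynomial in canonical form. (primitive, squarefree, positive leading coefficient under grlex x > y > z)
1. Degree: a saddle surface; a quadric, so deg p = 2.
2. Symmetries: mirror symmetry x ↦ −x ⇒ only even powers of x; it's symmetric under y → −y, forcing even powers of y.
3. From the axis intercepts and sections: one x-axis crossing is at x = 0; one z-axis crossing is at z = 0.
4. Putting this together gives p.

x^2 - y^2 - z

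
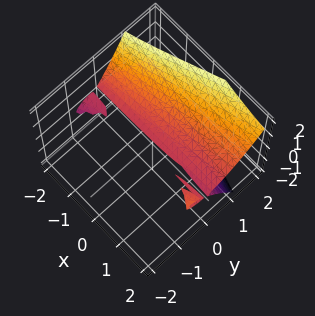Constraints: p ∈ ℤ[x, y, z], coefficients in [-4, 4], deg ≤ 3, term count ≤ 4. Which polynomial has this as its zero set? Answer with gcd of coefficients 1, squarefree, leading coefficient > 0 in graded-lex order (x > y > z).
2*x*y*z - 2*y^3 + 3*z^2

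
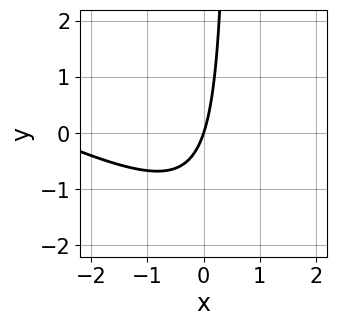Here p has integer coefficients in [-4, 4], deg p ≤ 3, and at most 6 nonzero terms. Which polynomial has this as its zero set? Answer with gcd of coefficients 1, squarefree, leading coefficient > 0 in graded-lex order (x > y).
x^2 + 2*x*y + 3*x - y

Degree: no degree-1 curve has this shape, so deg p = 2.
From the visible intercepts: one x-axis crossing is at x = 0; one y-axis crossing is at y = 0.
Fitting integer coefficients to these (and the overall shape) gives p.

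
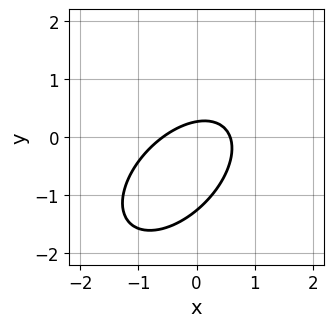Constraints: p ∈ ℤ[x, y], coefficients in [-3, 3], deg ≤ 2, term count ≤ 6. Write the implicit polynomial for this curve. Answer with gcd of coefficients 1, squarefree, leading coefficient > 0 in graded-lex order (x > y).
(a) Degree: no degree-1 curve has this shape, so deg p = 2.
(b) Putting this together gives p.

3*x^2 - 3*x*y + 3*y^2 + 3*y - 1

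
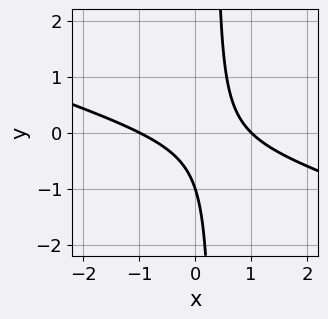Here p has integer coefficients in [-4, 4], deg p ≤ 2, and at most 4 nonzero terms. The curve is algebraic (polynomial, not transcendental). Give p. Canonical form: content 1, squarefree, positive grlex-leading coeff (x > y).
First, degree: the shape is more complex than any degree-1 curve, so deg p = 2.
Then, reading off the gridlines: the x-axis gridline crossings are at x ∈ {-1, 1}; one y-axis crossing is at y = -1.
Finally, fitting integer coefficients to these (and the overall shape) gives p.

x^2 + 3*x*y - y - 1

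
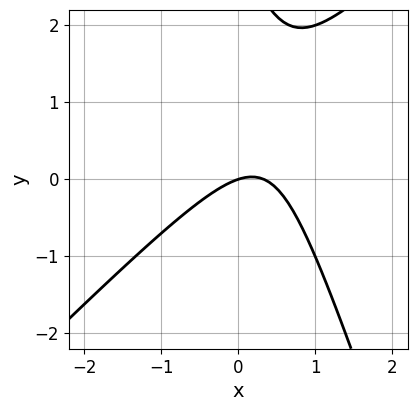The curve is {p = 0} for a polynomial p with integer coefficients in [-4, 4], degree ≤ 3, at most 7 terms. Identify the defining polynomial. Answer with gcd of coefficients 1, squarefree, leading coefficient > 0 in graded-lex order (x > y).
(a) Degree: a generic line meets the curve in up to 2 points, so deg p = 2.
(b) Observable constraints: it crosses the y-axis at the gridline y = 0; one x-axis crossing is at x = 0.
(c) The integer polynomial consistent with all of this is the stated p.

3*x^2 - 2*x*y - y^2 - x + 3*y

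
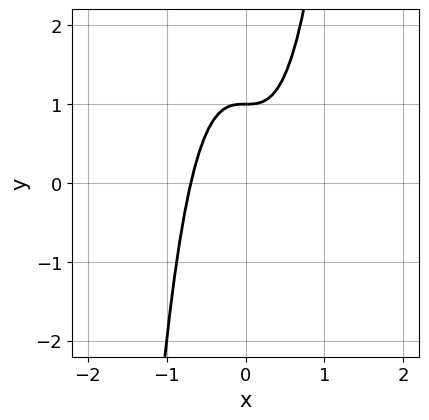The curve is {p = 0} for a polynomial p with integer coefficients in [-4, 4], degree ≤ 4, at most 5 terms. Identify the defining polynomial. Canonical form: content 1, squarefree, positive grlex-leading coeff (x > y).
3*x^3 - y + 1

(a) The degree is 3 — the shape is more complex than any degree-2 curve.
(b) From the axis intercepts and sections: it meets the y-axis at y = 1 (among the integer gridlines).
(c) Putting this together gives p.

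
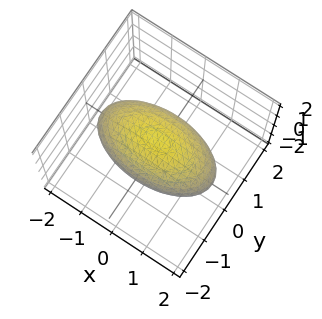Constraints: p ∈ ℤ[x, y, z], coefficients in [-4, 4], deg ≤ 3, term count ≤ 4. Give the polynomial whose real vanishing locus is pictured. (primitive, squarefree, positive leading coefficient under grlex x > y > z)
x^2 + 3*y^2 + 3*z^2 - 3

(a) Degree: a closed, bounded, convex surface; a quadric, so deg p = 2.
(b) Symmetries: mirror symmetry x ↦ −x ⇒ only even powers of x; mirror symmetry z ↦ −z ⇒ only even powers of z; it's symmetric under y → −y, forcing even powers of y.
(c) Against the integer gridlines: the z-axis gridline crossings are at z ∈ {-1, 1}; the y-axis gridline crossings are at y ∈ {-1, 1}.
(d) The integer polynomial consistent with all of this is the stated p.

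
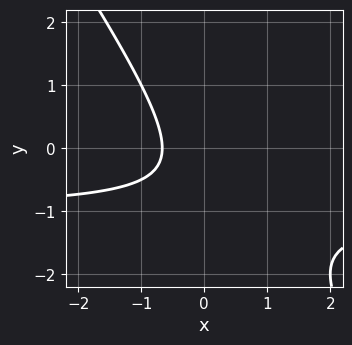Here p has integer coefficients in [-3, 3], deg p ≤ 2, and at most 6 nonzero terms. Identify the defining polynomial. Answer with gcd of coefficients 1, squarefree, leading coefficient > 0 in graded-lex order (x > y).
First, deg p = 2. No degree-1 curve has this shape.
Next, from the visible intercepts: no y-intercept at any integer in the box.
Finally, together with the visible shape, these determine p as stated.

3*x*y + 2*y^2 + 3*x + 2*y + 2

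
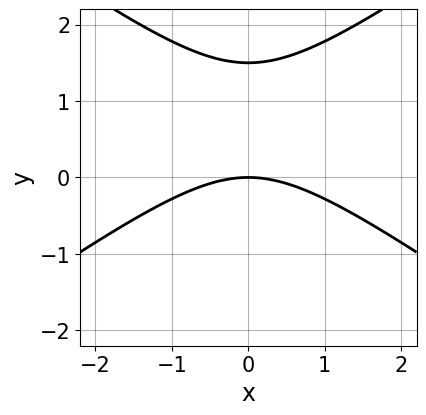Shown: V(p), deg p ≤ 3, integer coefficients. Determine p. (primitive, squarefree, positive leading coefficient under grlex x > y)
First, deg p = 2. The shape is more complex than any degree-1 curve.
Next, symmetries: mirror symmetry x ↦ −x ⇒ only even powers of x.
Then, from the axis intercepts and sections: it meets the x-axis at x = 0 (among the integer gridlines); one y-axis crossing is at y = 0.
Finally, together with the visible shape, these determine p as stated.

x^2 - 2*y^2 + 3*y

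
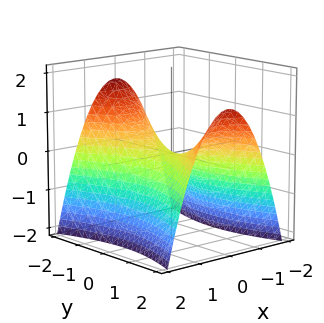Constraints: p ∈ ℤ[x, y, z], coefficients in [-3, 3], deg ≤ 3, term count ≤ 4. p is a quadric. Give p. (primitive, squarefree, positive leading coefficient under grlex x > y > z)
3*x^2 - y^2 + 3*z

(a) The degree is 2 — a hyperbolic paraboloid; a quadric.
(b) Symmetries: it's symmetric under y → −y, forcing even powers of y; it's symmetric under x → −x, forcing even powers of x.
(c) Checking where it meets the axes: it crosses the x-axis at the gridline x = 0; it crosses the y-axis at the gridline y = 0; one z-axis crossing is at z = 0.
(d) Putting this together gives p.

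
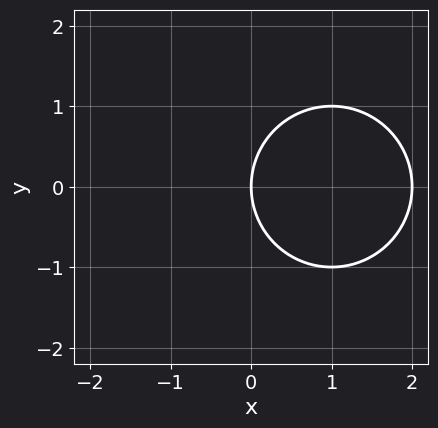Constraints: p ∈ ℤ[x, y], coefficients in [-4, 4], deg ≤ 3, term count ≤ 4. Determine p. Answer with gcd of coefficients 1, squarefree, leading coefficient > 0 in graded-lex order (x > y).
x^2 + y^2 - 2*x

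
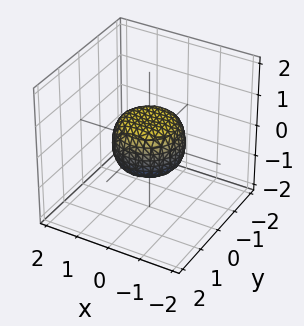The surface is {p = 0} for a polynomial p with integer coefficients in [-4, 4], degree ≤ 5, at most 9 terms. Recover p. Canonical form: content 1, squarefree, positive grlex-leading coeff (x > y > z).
2*x^4 + 4*x^2*y^2 + 2*y^4 - x^2 - y^2 + 2*z^2 - 1

(a) deg p = 4.
(b) By symmetry, the z-axis is an axis of rotation, so x and y enter only as x² + y².
(c) From the axis intercepts and sections: among the integer gridlines, it crosses the y-axis at y ∈ {-1, 1}; a circular section at z = 0 has radius exactly 1.
(d) The integer polynomial consistent with all of this is the stated p.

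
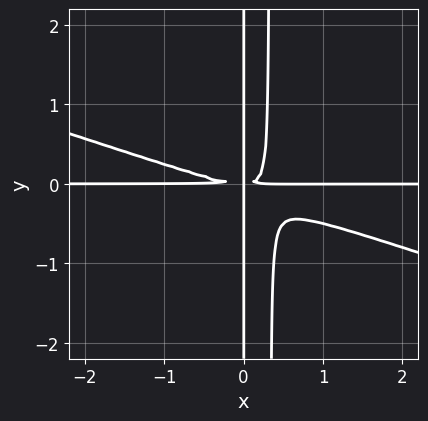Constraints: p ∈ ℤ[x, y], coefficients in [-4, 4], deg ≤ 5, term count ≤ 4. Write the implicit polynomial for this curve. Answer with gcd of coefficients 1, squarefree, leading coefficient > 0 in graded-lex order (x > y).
First, degree: a generic line meets the curve in up to 4 points, so deg p = 4.
Then, observable constraints: every point of the x-axis in the box is on the curve; the visible y-axis segment lies entirely on the curve.
Finally, solving for integer coefficients yields p as stated.

x^3*y + 3*x^2*y^2 - x*y^2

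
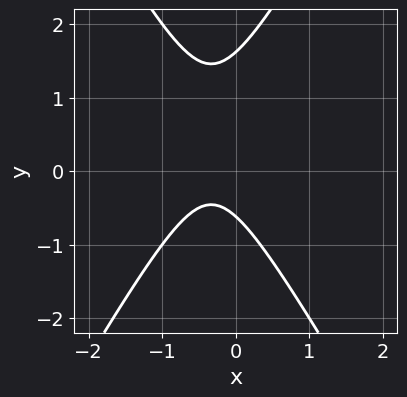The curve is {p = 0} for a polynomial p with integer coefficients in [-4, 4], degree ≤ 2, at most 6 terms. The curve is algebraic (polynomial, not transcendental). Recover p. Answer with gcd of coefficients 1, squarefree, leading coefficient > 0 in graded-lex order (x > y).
3*x^2 - y^2 + 2*x + y + 1

First, deg p = 2. A generic line meets the curve in up to 2 points.
Then, from the axis intercepts and sections: it misses every integer gridline on the x-axis.
Finally, fitting integer coefficients to these (and the overall shape) gives p.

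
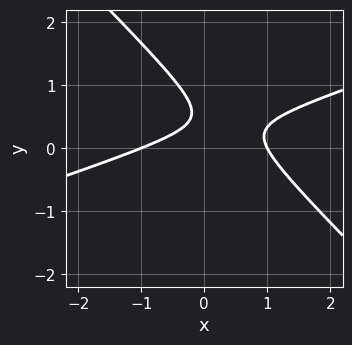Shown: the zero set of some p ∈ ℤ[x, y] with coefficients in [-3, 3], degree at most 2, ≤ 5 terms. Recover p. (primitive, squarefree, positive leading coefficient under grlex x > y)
x^2 - 2*x*y - 3*y^2 + 3*y - 1

First, the degree is 2 — a generic line meets the curve in up to 2 points.
Then, from the axis intercepts and sections: the x-axis gridline crossings are at x ∈ {-1, 1}; no y-intercept at any integer in the box.
Finally, together with the visible shape, these determine p as stated.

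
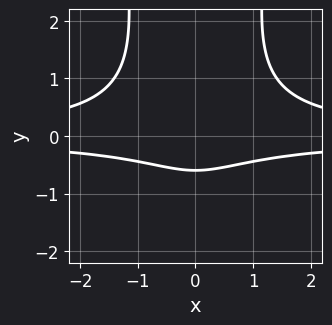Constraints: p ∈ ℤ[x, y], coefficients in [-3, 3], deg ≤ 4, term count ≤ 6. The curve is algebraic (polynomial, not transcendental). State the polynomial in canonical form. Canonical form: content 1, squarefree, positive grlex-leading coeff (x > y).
3*x^2*y^2 - y^3 - 3*y - 2

Degree: a generic line meets the curve in up to 4 points, so deg p = 4.
Symmetries: mirror symmetry x ↦ −x ⇒ only even powers of x.
From the visible intercepts: it misses every integer gridline on the x-axis.
Putting this together gives p.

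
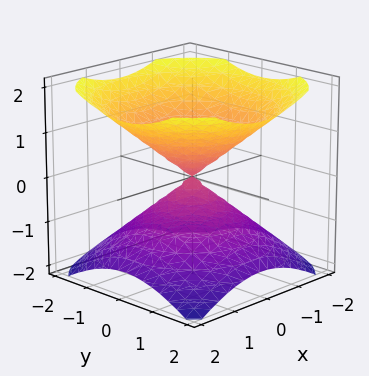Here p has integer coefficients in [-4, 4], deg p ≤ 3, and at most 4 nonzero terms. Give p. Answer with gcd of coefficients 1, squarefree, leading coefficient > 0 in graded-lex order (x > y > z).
2*x^2 + 2*y^2 - 3*z^2

(a) The picture has 2 separate pieces. Treating them together as one polynomial.
(b) The degree is 2 — two nappes meeting at a single point; a quadric.
(c) Symmetries: the z-axis is an axis of rotation, so x and y enter only as x² + y²; mirror symmetry z ↦ −z ⇒ only even powers of z.
(d) From the axis intercepts and sections: one z-axis crossing is at z = 0; it crosses the y-axis at the gridline y = 0; a circular section at z = 1 has radius between 1 and 2.
(e) Putting this together gives p.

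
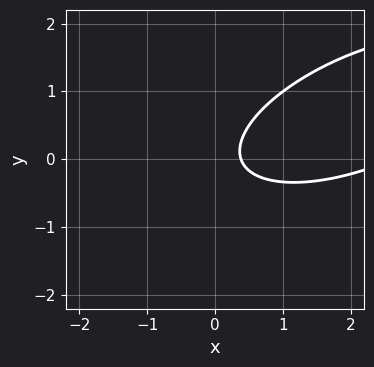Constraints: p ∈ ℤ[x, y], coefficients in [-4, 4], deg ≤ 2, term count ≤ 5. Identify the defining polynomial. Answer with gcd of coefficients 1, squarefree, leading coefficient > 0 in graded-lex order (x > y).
x^2 - 2*x*y + 3*y^2 - 3*x + 1

First, degree: no degree-1 curve has this shape, so deg p = 2.
Next, reading off the gridlines: it misses every integer gridline on the y-axis.
Finally, fitting integer coefficients to these (and the overall shape) gives p.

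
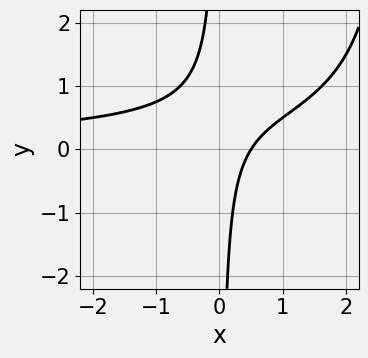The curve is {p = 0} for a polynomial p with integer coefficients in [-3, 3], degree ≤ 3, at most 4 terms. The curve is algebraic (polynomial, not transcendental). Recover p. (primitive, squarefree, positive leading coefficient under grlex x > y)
x^2*y - 3*x*y + 2*x - 1

1. Degree: the shape is more complex than any degree-2 curve, so deg p = 3.
2. From the axis intercepts and sections: the curve avoids every integer y-axis point in the box.
3. Fitting integer coefficients to these (and the overall shape) gives p.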